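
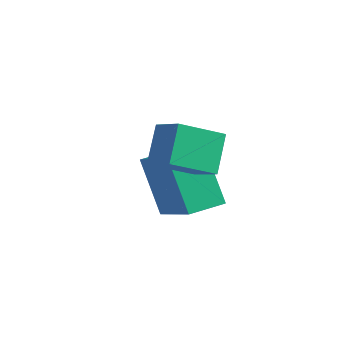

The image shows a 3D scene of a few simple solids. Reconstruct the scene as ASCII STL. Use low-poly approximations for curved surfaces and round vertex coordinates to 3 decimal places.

solid 
facet normal -0.811 0.271 -0.519
outer loop
vertex 1.418 1.41 -3.581
vertex 1.758 2.518 -3.533
vertex 2.421 1.176 -5.272
endloop
endfacet
facet normal -0.292 -0.955 -0.041
outer loop
vertex 3.962 0.662 -4.287
vertex 1.418 1.41 -3.581
vertex 2.421 1.176 -5.272
endloop
endfacet
facet normal -0.811 0.271 -0.518
outer loop
vertex 2.421 1.176 -5.272
vertex 1.758 2.518 -3.533
vertex 2.76 2.284 -5.224
endloop
endfacet
facet normal 0.507 -0.118 -0.854
outer loop
vertex 2.76 2.284 -5.224
vertex 3.962 0.662 -4.287
vertex 2.421 1.176 -5.272
endloop
endfacet
facet normal -0.506 0.118 0.854
outer loop
vertex 1.418 1.41 -3.581
vertex 3.299 2.004 -2.548
vertex 1.758 2.518 -3.533
endloop
endfacet
facet normal -0.292 -0.955 -0.041
outer loop
vertex 2.96 0.896 -2.596
vertex 1.418 1.41 -3.581
vertex 3.962 0.662 -4.287
endloop
endfacet
facet normal -0.506 0.118 0.854
outer loop
vertex 2.96 0.896 -2.596
vertex 3.299 2.004 -2.548
vertex 1.418 1.41 -3.581
endloop
endfacet
facet normal 0.292 0.955 0.041
outer loop
vertex 1.758 2.518 -3.533
vertex 3.299 2.004 -2.548
vertex 2.76 2.284 -5.224
endloop
endfacet
facet normal 0.506 -0.118 -0.854
outer loop
vertex 4.302 1.77 -4.239
vertex 3.962 0.662 -4.287
vertex 2.76 2.284 -5.224
endloop
endfacet
facet normal 0.292 0.955 0.041
outer loop
vertex 2.76 2.284 -5.224
vertex 3.299 2.004 -2.548
vertex 4.302 1.77 -4.239
endloop
endfacet
facet normal 0.811 -0.271 0.518
outer loop
vertex 4.302 1.77 -4.239
vertex 2.96 0.896 -2.596
vertex 3.962 0.662 -4.287
endloop
endfacet
facet normal 0.811 -0.271 0.519
outer loop
vertex 3.299 2.004 -2.548
vertex 2.96 0.896 -2.596
vertex 4.302 1.77 -4.239
endloop
endfacet
facet normal -0.873 0.149 -0.465
outer loop
vertex 3.186 -0.142 -2.262
vertex 2.778 0.646 -1.244
vertex 3.773 1.08 -2.972
endloop
endfacet
facet normal 0.302 -0.583 -0.754
outer loop
vertex 4.742 0.914 -2.456
vertex 3.186 -0.142 -2.262
vertex 3.773 1.08 -2.972
endloop
endfacet
facet normal -0.873 0.149 -0.465
outer loop
vertex 3.773 1.08 -2.972
vertex 2.778 0.646 -1.244
vertex 3.365 1.867 -1.954
endloop
endfacet
facet normal 0.384 0.799 -0.464
outer loop
vertex 3.365 1.867 -1.954
vertex 4.742 0.914 -2.456
vertex 3.773 1.08 -2.972
endloop
endfacet
facet normal -0.384 -0.798 0.464
outer loop
vertex 3.186 -0.142 -2.262
vertex 3.747 0.48 -0.728
vertex 2.778 0.646 -1.244
endloop
endfacet
facet normal 0.302 -0.584 -0.754
outer loop
vertex 4.155 -0.307 -1.746
vertex 3.186 -0.142 -2.262
vertex 4.742 0.914 -2.456
endloop
endfacet
facet normal -0.383 -0.799 0.464
outer loop
vertex 4.155 -0.307 -1.746
vertex 3.747 0.48 -0.728
vertex 3.186 -0.142 -2.262
endloop
endfacet
facet normal -0.302 0.583 0.754
outer loop
vertex 2.778 0.646 -1.244
vertex 3.747 0.48 -0.728
vertex 3.365 1.867 -1.954
endloop
endfacet
facet normal 0.383 0.798 -0.464
outer loop
vertex 4.334 1.702 -1.438
vertex 4.742 0.914 -2.456
vertex 3.365 1.867 -1.954
endloop
endfacet
facet normal -0.302 0.583 0.754
outer loop
vertex 3.365 1.867 -1.954
vertex 3.747 0.48 -0.728
vertex 4.334 1.702 -1.438
endloop
endfacet
facet normal 0.873 -0.149 0.465
outer loop
vertex 4.334 1.702 -1.438
vertex 4.155 -0.307 -1.746
vertex 4.742 0.914 -2.456
endloop
endfacet
facet normal 0.873 -0.149 0.465
outer loop
vertex 3.747 0.48 -0.728
vertex 4.155 -0.307 -1.746
vertex 4.334 1.702 -1.438
endloop
endfacet

endsolid


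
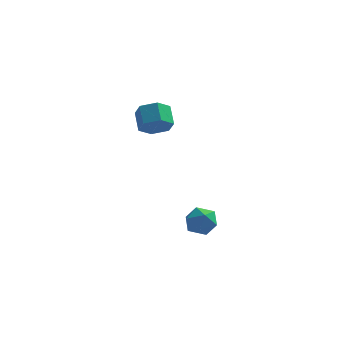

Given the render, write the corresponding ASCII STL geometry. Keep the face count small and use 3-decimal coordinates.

solid 
facet normal 0.094 0.693 0.715
outer loop
vertex 3.882 3.08 -2.435
vertex 3.669 2.409 -1.757
vertex 4.598 2.557 -2.023
endloop
endfacet
facet normal 0.520 0.839 0.162
outer loop
vertex 3.882 3.08 -2.435
vertex 4.598 2.557 -2.023
vertex 4.613 2.733 -2.985
endloop
endfacet
facet normal 0.111 0.900 -0.421
outer loop
vertex 3.882 3.08 -2.435
vertex 4.613 2.733 -2.985
vertex 3.692 2.693 -3.313
endloop
endfacet
facet normal -0.567 0.792 -0.227
outer loop
vertex 3.882 3.08 -2.435
vertex 3.692 2.693 -3.313
vertex 3.109 2.493 -2.554
endloop
endfacet
facet normal -0.577 0.664 0.476
outer loop
vertex 3.882 3.08 -2.435
vertex 3.109 2.493 -2.554
vertex 3.669 2.409 -1.757
endloop
endfacet
facet normal 0.957 0.283 0.067
outer loop
vertex 4.613 2.733 -2.985
vertex 4.598 2.557 -2.023
vertex 4.851 1.847 -2.646
endloop
endfacet
facet normal 0.268 0.047 0.962
outer loop
vertex 4.598 2.557 -2.023
vertex 3.669 2.409 -1.757
vertex 4.268 1.647 -1.887
endloop
endfacet
facet normal -0.818 0.000 0.575
outer loop
vertex 3.669 2.409 -1.757
vertex 3.109 2.493 -2.554
vertex 3.347 1.607 -2.215
endloop
endfacet
facet normal -0.801 0.207 -0.561
outer loop
vertex 3.109 2.493 -2.554
vertex 3.692 2.693 -3.313
vertex 3.362 1.783 -3.177
endloop
endfacet
facet normal 0.295 0.382 -0.876
outer loop
vertex 3.692 2.693 -3.313
vertex 4.613 2.733 -2.985
vertex 4.291 1.931 -3.443
endloop
endfacet
facet normal 0.567 -0.792 0.227
outer loop
vertex 4.078 1.26 -2.765
vertex 4.851 1.847 -2.646
vertex 4.268 1.647 -1.887
endloop
endfacet
facet normal -0.111 -0.900 0.421
outer loop
vertex 4.078 1.26 -2.765
vertex 4.268 1.647 -1.887
vertex 3.347 1.607 -2.215
endloop
endfacet
facet normal -0.520 -0.839 -0.162
outer loop
vertex 4.078 1.26 -2.765
vertex 3.347 1.607 -2.215
vertex 3.362 1.783 -3.177
endloop
endfacet
facet normal -0.094 -0.693 -0.715
outer loop
vertex 4.078 1.26 -2.765
vertex 3.362 1.783 -3.177
vertex 4.291 1.931 -3.443
endloop
endfacet
facet normal 0.577 -0.664 -0.476
outer loop
vertex 4.078 1.26 -2.765
vertex 4.291 1.931 -3.443
vertex 4.851 1.847 -2.646
endloop
endfacet
facet normal 0.801 -0.207 0.561
outer loop
vertex 4.268 1.647 -1.887
vertex 4.851 1.847 -2.646
vertex 4.598 2.557 -2.023
endloop
endfacet
facet normal -0.295 -0.382 0.876
outer loop
vertex 3.347 1.607 -2.215
vertex 4.268 1.647 -1.887
vertex 3.669 2.409 -1.757
endloop
endfacet
facet normal -0.957 -0.283 -0.067
outer loop
vertex 3.362 1.783 -3.177
vertex 3.347 1.607 -2.215
vertex 3.109 2.493 -2.554
endloop
endfacet
facet normal -0.268 -0.047 -0.962
outer loop
vertex 4.291 1.931 -3.443
vertex 3.362 1.783 -3.177
vertex 3.692 2.693 -3.313
endloop
endfacet
facet normal 0.818 -0.000 -0.575
outer loop
vertex 4.851 1.847 -2.646
vertex 4.291 1.931 -3.443
vertex 4.613 2.733 -2.985
endloop
endfacet
facet normal 0.303 -0.714 -0.631
outer loop
vertex 2.372 3.05 3.831
vertex 1.48 2.899 3.574
vertex 2.003 3.529 3.112
endloop
endfacet
facet normal 0.868 0.480 -0.125
outer loop
vertex 2.372 3.05 3.831
vertex 2.003 3.529 3.112
vertex 1.971 3.992 4.664
endloop
endfacet
facet normal 0.868 0.480 -0.125
outer loop
vertex 1.971 3.992 4.664
vertex 2.003 3.529 3.112
vertex 1.602 4.472 3.945
endloop
endfacet
facet normal -0.304 0.713 0.632
outer loop
vertex 1.971 3.992 4.664
vertex 1.602 4.472 3.945
vertex 1.08 3.841 4.406
endloop
endfacet
facet normal 0.304 -0.714 -0.630
outer loop
vertex 2.003 3.529 3.112
vertex 1.48 2.899 3.574
vertex 1.112 3.378 2.854
endloop
endfacet
facet normal 0.095 0.681 -0.726
outer loop
vertex 2.003 3.529 3.112
vertex 1.112 3.378 2.854
vertex 1.602 4.472 3.945
endloop
endfacet
facet normal 0.094 0.682 -0.726
outer loop
vertex 1.602 4.472 3.945
vertex 1.112 3.378 2.854
vertex 0.711 4.32 3.687
endloop
endfacet
facet normal -0.304 0.713 0.631
outer loop
vertex 1.602 4.472 3.945
vertex 0.711 4.32 3.687
vertex 1.08 3.841 4.406
endloop
endfacet
facet normal 0.304 -0.714 -0.630
outer loop
vertex 1.112 3.378 2.854
vertex 1.48 2.899 3.574
vertex 0.589 2.748 3.316
endloop
endfacet
facet normal -0.774 0.202 -0.601
outer loop
vertex 1.112 3.378 2.854
vertex 0.589 2.748 3.316
vertex 0.711 4.32 3.687
endloop
endfacet
facet normal -0.774 0.202 -0.601
outer loop
vertex 0.711 4.32 3.687
vertex 0.589 2.748 3.316
vertex 0.188 3.69 4.149
endloop
endfacet
facet normal -0.303 0.714 0.631
outer loop
vertex 0.711 4.32 3.687
vertex 0.188 3.69 4.149
vertex 1.08 3.841 4.406
endloop
endfacet
facet normal 0.304 -0.713 -0.632
outer loop
vertex 0.589 2.748 3.316
vertex 1.48 2.899 3.574
vertex 0.958 2.268 4.035
endloop
endfacet
facet normal -0.868 -0.480 0.125
outer loop
vertex 0.589 2.748 3.316
vertex 0.958 2.268 4.035
vertex 0.188 3.69 4.149
endloop
endfacet
facet normal -0.868 -0.480 0.126
outer loop
vertex 0.188 3.69 4.149
vertex 0.958 2.268 4.035
vertex 0.557 3.211 4.868
endloop
endfacet
facet normal -0.303 0.714 0.631
outer loop
vertex 0.188 3.69 4.149
vertex 0.557 3.211 4.868
vertex 1.08 3.841 4.406
endloop
endfacet
facet normal 0.304 -0.713 -0.631
outer loop
vertex 0.958 2.268 4.035
vertex 1.48 2.899 3.574
vertex 1.849 2.42 4.293
endloop
endfacet
facet normal -0.094 -0.681 0.726
outer loop
vertex 0.958 2.268 4.035
vertex 1.849 2.42 4.293
vertex 0.557 3.211 4.868
endloop
endfacet
facet normal -0.095 -0.682 0.725
outer loop
vertex 0.557 3.211 4.868
vertex 1.849 2.42 4.293
vertex 1.448 3.362 5.126
endloop
endfacet
facet normal -0.304 0.714 0.630
outer loop
vertex 0.557 3.211 4.868
vertex 1.448 3.362 5.126
vertex 1.08 3.841 4.406
endloop
endfacet
facet normal 0.303 -0.714 -0.631
outer loop
vertex 1.849 2.42 4.293
vertex 1.48 2.899 3.574
vertex 2.372 3.05 3.831
endloop
endfacet
facet normal 0.774 -0.202 0.601
outer loop
vertex 1.849 2.42 4.293
vertex 2.372 3.05 3.831
vertex 1.448 3.362 5.126
endloop
endfacet
facet normal 0.774 -0.202 0.601
outer loop
vertex 1.448 3.362 5.126
vertex 2.372 3.05 3.831
vertex 1.971 3.992 4.664
endloop
endfacet
facet normal -0.304 0.714 0.630
outer loop
vertex 1.448 3.362 5.126
vertex 1.971 3.992 4.664
vertex 1.08 3.841 4.406
endloop
endfacet

endsolid


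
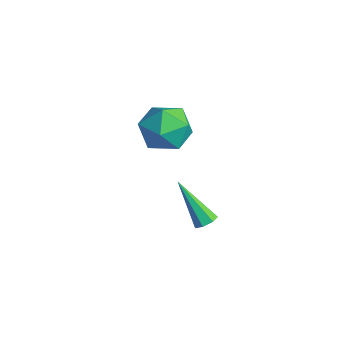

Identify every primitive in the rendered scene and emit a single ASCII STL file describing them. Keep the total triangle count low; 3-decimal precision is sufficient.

solid 
facet normal 0.216 0.482 0.849
outer loop
vertex -1.086 -2.253 2.137
vertex -0.812 -3.268 2.644
vertex 0.009 -2.654 2.086
endloop
endfacet
facet normal 0.341 0.897 0.282
outer loop
vertex -1.086 -2.253 2.137
vertex 0.009 -2.654 2.086
vertex -0.48 -2.171 1.143
endloop
endfacet
facet normal -0.268 0.960 -0.084
outer loop
vertex -1.086 -2.253 2.137
vertex -0.48 -2.171 1.143
vertex -1.603 -2.487 1.117
endloop
endfacet
facet normal -0.770 0.584 0.256
outer loop
vertex -1.086 -2.253 2.137
vertex -1.603 -2.487 1.117
vertex -1.809 -3.165 2.044
endloop
endfacet
facet normal -0.472 0.289 0.833
outer loop
vertex -1.086 -2.253 2.137
vertex -1.809 -3.165 2.044
vertex -0.812 -3.268 2.644
endloop
endfacet
facet normal 0.815 0.564 -0.134
outer loop
vertex -0.48 -2.171 1.143
vertex 0.009 -2.654 2.086
vertex 0.169 -3.135 1.036
endloop
endfacet
facet normal 0.613 -0.107 0.783
outer loop
vertex 0.009 -2.654 2.086
vertex -0.812 -3.268 2.644
vertex -0.037 -3.813 1.963
endloop
endfacet
facet normal -0.499 -0.420 0.758
outer loop
vertex -0.812 -3.268 2.644
vertex -1.809 -3.165 2.044
vertex -1.16 -4.129 1.937
endloop
endfacet
facet normal -0.983 0.058 -0.176
outer loop
vertex -1.809 -3.165 2.044
vertex -1.603 -2.487 1.117
vertex -1.649 -3.646 0.994
endloop
endfacet
facet normal -0.170 0.666 -0.727
outer loop
vertex -1.603 -2.487 1.117
vertex -0.48 -2.171 1.143
vertex -0.828 -3.032 0.436
endloop
endfacet
facet normal 0.770 -0.584 -0.256
outer loop
vertex -0.554 -4.047 0.943
vertex 0.169 -3.135 1.036
vertex -0.037 -3.813 1.963
endloop
endfacet
facet normal 0.268 -0.960 0.084
outer loop
vertex -0.554 -4.047 0.943
vertex -0.037 -3.813 1.963
vertex -1.16 -4.129 1.937
endloop
endfacet
facet normal -0.341 -0.897 -0.282
outer loop
vertex -0.554 -4.047 0.943
vertex -1.16 -4.129 1.937
vertex -1.649 -3.646 0.994
endloop
endfacet
facet normal -0.216 -0.482 -0.849
outer loop
vertex -0.554 -4.047 0.943
vertex -1.649 -3.646 0.994
vertex -0.828 -3.032 0.436
endloop
endfacet
facet normal 0.472 -0.289 -0.833
outer loop
vertex -0.554 -4.047 0.943
vertex -0.828 -3.032 0.436
vertex 0.169 -3.135 1.036
endloop
endfacet
facet normal 0.983 -0.058 0.176
outer loop
vertex -0.037 -3.813 1.963
vertex 0.169 -3.135 1.036
vertex 0.009 -2.654 2.086
endloop
endfacet
facet normal 0.170 -0.666 0.727
outer loop
vertex -1.16 -4.129 1.937
vertex -0.037 -3.813 1.963
vertex -0.812 -3.268 2.644
endloop
endfacet
facet normal -0.815 -0.564 0.134
outer loop
vertex -1.649 -3.646 0.994
vertex -1.16 -4.129 1.937
vertex -1.809 -3.165 2.044
endloop
endfacet
facet normal -0.613 0.107 -0.783
outer loop
vertex -0.828 -3.032 0.436
vertex -1.649 -3.646 0.994
vertex -1.603 -2.487 1.117
endloop
endfacet
facet normal 0.499 0.420 -0.758
outer loop
vertex 0.169 -3.135 1.036
vertex -0.828 -3.032 0.436
vertex -0.48 -2.171 1.143
endloop
endfacet
facet normal 0.570 0.238 -0.787
outer loop
vertex 1.02 -2.586 -3.205
vertex 0.674 -2.24 -3.351
vertex 1.075 -2.178 -3.042
endloop
endfacet
facet normal 0.678 -0.350 0.647
outer loop
vertex 1.02 -2.586 -3.205
vertex 1.075 -2.178 -3.042
vertex -0.574 -2.76 -1.629
endloop
endfacet
facet normal 0.570 0.236 -0.787
outer loop
vertex 1.075 -2.178 -3.042
vertex 0.674 -2.24 -3.351
vertex 0.829 -1.817 -3.112
endloop
endfacet
facet normal 0.474 0.468 0.746
outer loop
vertex 1.075 -2.178 -3.042
vertex 0.829 -1.817 -3.112
vertex -0.574 -2.76 -1.629
endloop
endfacet
facet normal 0.570 0.236 -0.787
outer loop
vertex 0.829 -1.817 -3.112
vertex 0.674 -2.24 -3.351
vertex 0.466 -1.774 -3.362
endloop
endfacet
facet normal -0.174 0.897 0.406
outer loop
vertex 0.829 -1.817 -3.112
vertex 0.466 -1.774 -3.362
vertex -0.574 -2.76 -1.629
endloop
endfacet
facet normal 0.571 0.236 -0.786
outer loop
vertex 0.466 -1.774 -3.362
vertex 0.674 -2.24 -3.351
vertex 0.26 -2.082 -3.604
endloop
endfacet
facet normal -0.780 0.615 -0.118
outer loop
vertex 0.466 -1.774 -3.362
vertex 0.26 -2.082 -3.604
vertex -0.574 -2.76 -1.629
endloop
endfacet
facet normal 0.571 0.237 -0.786
outer loop
vertex 0.26 -2.082 -3.604
vertex 0.674 -2.24 -3.351
vertex 0.366 -2.509 -3.656
endloop
endfacet
facet normal -0.886 -0.167 -0.432
outer loop
vertex 0.26 -2.082 -3.604
vertex 0.366 -2.509 -3.656
vertex -0.574 -2.76 -1.629
endloop
endfacet
facet normal 0.570 0.239 -0.786
outer loop
vertex 0.366 -2.509 -3.656
vertex 0.674 -2.24 -3.351
vertex 0.704 -2.733 -3.479
endloop
endfacet
facet normal -0.414 -0.860 -0.298
outer loop
vertex 0.366 -2.509 -3.656
vertex 0.704 -2.733 -3.479
vertex -0.574 -2.76 -1.629
endloop
endfacet
facet normal 0.570 0.239 -0.786
outer loop
vertex 0.704 -2.733 -3.479
vertex 0.674 -2.24 -3.351
vertex 1.02 -2.586 -3.205
endloop
endfacet
facet normal 0.282 -0.942 0.181
outer loop
vertex 0.704 -2.733 -3.479
vertex 1.02 -2.586 -3.205
vertex -0.574 -2.76 -1.629
endloop
endfacet

endsolid


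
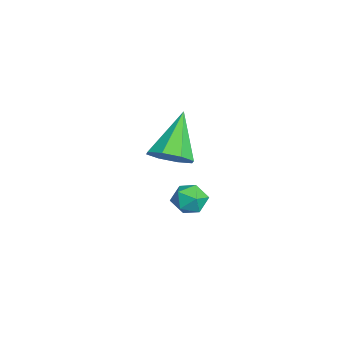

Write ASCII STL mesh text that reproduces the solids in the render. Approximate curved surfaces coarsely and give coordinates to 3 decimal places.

solid 
facet normal 0.610 -0.284 -0.740
outer loop
vertex 0.543 -4.485 -3.688
vertex -0.055 -4.159 -4.306
vertex 0.663 -3.81 -3.848
endloop
endfacet
facet normal 0.499 0.115 0.859
outer loop
vertex 0.543 -4.485 -3.688
vertex 0.663 -3.81 -3.848
vertex -1.385 -3.541 -2.694
endloop
endfacet
facet normal 0.610 -0.283 -0.740
outer loop
vertex 0.663 -3.81 -3.848
vertex -0.055 -4.159 -4.306
vertex 0.362 -3.339 -4.276
endloop
endfacet
facet normal 0.400 0.743 0.537
outer loop
vertex 0.663 -3.81 -3.848
vertex 0.362 -3.339 -4.276
vertex -1.385 -3.541 -2.694
endloop
endfacet
facet normal 0.610 -0.283 -0.740
outer loop
vertex 0.362 -3.339 -4.276
vertex -0.055 -4.159 -4.306
vertex -0.183 -3.348 -4.722
endloop
endfacet
facet normal -0.063 0.996 0.057
outer loop
vertex 0.362 -3.339 -4.276
vertex -0.183 -3.348 -4.722
vertex -1.385 -3.541 -2.694
endloop
endfacet
facet normal 0.611 -0.283 -0.740
outer loop
vertex -0.183 -3.348 -4.722
vertex -0.055 -4.159 -4.306
vertex -0.653 -3.832 -4.925
endloop
endfacet
facet normal -0.619 0.726 -0.298
outer loop
vertex -0.183 -3.348 -4.722
vertex -0.653 -3.832 -4.925
vertex -1.385 -3.541 -2.694
endloop
endfacet
facet normal 0.611 -0.283 -0.740
outer loop
vertex -0.653 -3.832 -4.925
vertex -0.055 -4.159 -4.306
vertex -0.772 -4.507 -4.765
endloop
endfacet
facet normal -0.943 0.090 -0.321
outer loop
vertex -0.653 -3.832 -4.925
vertex -0.772 -4.507 -4.765
vertex -1.385 -3.541 -2.694
endloop
endfacet
facet normal 0.611 -0.284 -0.739
outer loop
vertex -0.772 -4.507 -4.765
vertex -0.055 -4.159 -4.306
vertex -0.472 -4.978 -4.336
endloop
endfacet
facet normal -0.844 -0.537 0.001
outer loop
vertex -0.772 -4.507 -4.765
vertex -0.472 -4.978 -4.336
vertex -1.385 -3.541 -2.694
endloop
endfacet
facet normal 0.610 -0.284 -0.740
outer loop
vertex -0.472 -4.978 -4.336
vertex -0.055 -4.159 -4.306
vertex 0.073 -4.969 -3.89
endloop
endfacet
facet normal -0.380 -0.790 0.480
outer loop
vertex -0.472 -4.978 -4.336
vertex 0.073 -4.969 -3.89
vertex -1.385 -3.541 -2.694
endloop
endfacet
facet normal 0.610 -0.284 -0.740
outer loop
vertex 0.073 -4.969 -3.89
vertex -0.055 -4.159 -4.306
vertex 0.543 -4.485 -3.688
endloop
endfacet
facet normal 0.176 -0.520 0.836
outer loop
vertex 0.073 -4.969 -3.89
vertex 0.543 -4.485 -3.688
vertex -1.385 -3.541 -2.694
endloop
endfacet
facet normal -0.346 0.780 0.521
outer loop
vertex 3.369 -3.464 -3.832
vertex 3.826 -3.607 -3.315
vertex 4.011 -3.174 -3.84
endloop
endfacet
facet normal -0.407 0.896 -0.180
outer loop
vertex 3.369 -3.464 -3.832
vertex 4.011 -3.174 -3.84
vertex 3.729 -3.422 -4.436
endloop
endfacet
facet normal -0.808 0.372 -0.456
outer loop
vertex 3.369 -3.464 -3.832
vertex 3.729 -3.422 -4.436
vertex 3.371 -4.008 -4.28
endloop
endfacet
facet normal -0.995 -0.066 0.075
outer loop
vertex 3.369 -3.464 -3.832
vertex 3.371 -4.008 -4.28
vertex 3.431 -4.122 -3.587
endloop
endfacet
facet normal -0.710 0.186 0.679
outer loop
vertex 3.369 -3.464 -3.832
vertex 3.431 -4.122 -3.587
vertex 3.826 -3.607 -3.315
endloop
endfacet
facet normal 0.243 0.849 -0.469
outer loop
vertex 3.729 -3.422 -4.436
vertex 4.011 -3.174 -3.84
vertex 4.409 -3.538 -4.293
endloop
endfacet
facet normal 0.342 0.662 0.667
outer loop
vertex 4.011 -3.174 -3.84
vertex 3.826 -3.607 -3.315
vertex 4.469 -3.652 -3.6
endloop
endfacet
facet normal -0.245 -0.299 0.922
outer loop
vertex 3.826 -3.607 -3.315
vertex 3.431 -4.122 -3.587
vertex 4.111 -4.238 -3.444
endloop
endfacet
facet normal -0.707 -0.705 -0.055
outer loop
vertex 3.431 -4.122 -3.587
vertex 3.371 -4.008 -4.28
vertex 3.829 -4.486 -4.04
endloop
endfacet
facet normal -0.405 0.004 -0.914
outer loop
vertex 3.371 -4.008 -4.28
vertex 3.729 -3.422 -4.436
vertex 4.014 -4.053 -4.565
endloop
endfacet
facet normal 0.995 0.066 -0.075
outer loop
vertex 4.471 -4.196 -4.048
vertex 4.409 -3.538 -4.293
vertex 4.469 -3.652 -3.6
endloop
endfacet
facet normal 0.808 -0.372 0.456
outer loop
vertex 4.471 -4.196 -4.048
vertex 4.469 -3.652 -3.6
vertex 4.111 -4.238 -3.444
endloop
endfacet
facet normal 0.407 -0.896 0.180
outer loop
vertex 4.471 -4.196 -4.048
vertex 4.111 -4.238 -3.444
vertex 3.829 -4.486 -4.04
endloop
endfacet
facet normal 0.346 -0.780 -0.521
outer loop
vertex 4.471 -4.196 -4.048
vertex 3.829 -4.486 -4.04
vertex 4.014 -4.053 -4.565
endloop
endfacet
facet normal 0.710 -0.186 -0.679
outer loop
vertex 4.471 -4.196 -4.048
vertex 4.014 -4.053 -4.565
vertex 4.409 -3.538 -4.293
endloop
endfacet
facet normal 0.707 0.705 0.055
outer loop
vertex 4.469 -3.652 -3.6
vertex 4.409 -3.538 -4.293
vertex 4.011 -3.174 -3.84
endloop
endfacet
facet normal 0.405 -0.004 0.914
outer loop
vertex 4.111 -4.238 -3.444
vertex 4.469 -3.652 -3.6
vertex 3.826 -3.607 -3.315
endloop
endfacet
facet normal -0.243 -0.849 0.469
outer loop
vertex 3.829 -4.486 -4.04
vertex 4.111 -4.238 -3.444
vertex 3.431 -4.122 -3.587
endloop
endfacet
facet normal -0.342 -0.662 -0.667
outer loop
vertex 4.014 -4.053 -4.565
vertex 3.829 -4.486 -4.04
vertex 3.371 -4.008 -4.28
endloop
endfacet
facet normal 0.245 0.299 -0.922
outer loop
vertex 4.409 -3.538 -4.293
vertex 4.014 -4.053 -4.565
vertex 3.729 -3.422 -4.436
endloop
endfacet

endsolid


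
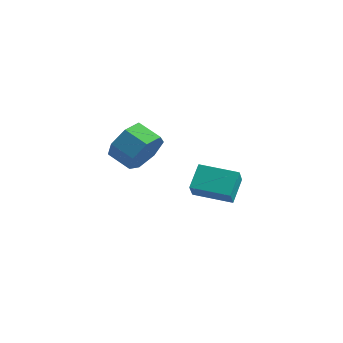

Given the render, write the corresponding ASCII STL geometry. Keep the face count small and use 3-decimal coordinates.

solid 
facet normal -0.976 -0.203 0.076
outer loop
vertex 0.679 -0.711 2.775
vertex 0.533 0.258 3.485
vertex 0.506 -0.171 2.001
endloop
endfacet
facet normal 0.121 -0.801 -0.586
outer loop
vertex 2.107 0.162 1.875
vertex 0.679 -0.711 2.775
vertex 0.506 -0.171 2.001
endloop
endfacet
facet normal -0.976 -0.203 0.076
outer loop
vertex 0.506 -0.171 2.001
vertex 0.533 0.258 3.485
vertex 0.36 0.799 2.711
endloop
endfacet
facet normal -0.181 0.563 -0.806
outer loop
vertex 0.36 0.799 2.711
vertex 2.107 0.162 1.875
vertex 0.506 -0.171 2.001
endloop
endfacet
facet normal 0.181 -0.563 0.806
outer loop
vertex 0.679 -0.711 2.775
vertex 2.134 0.591 3.359
vertex 0.533 0.258 3.485
endloop
endfacet
facet normal 0.120 -0.801 -0.587
outer loop
vertex 2.28 -0.379 2.649
vertex 0.679 -0.711 2.775
vertex 2.107 0.162 1.875
endloop
endfacet
facet normal 0.180 -0.563 0.806
outer loop
vertex 2.28 -0.379 2.649
vertex 2.134 0.591 3.359
vertex 0.679 -0.711 2.775
endloop
endfacet
facet normal -0.120 0.801 0.587
outer loop
vertex 0.533 0.258 3.485
vertex 2.134 0.591 3.359
vertex 0.36 0.799 2.711
endloop
endfacet
facet normal -0.180 0.564 -0.806
outer loop
vertex 1.961 1.131 2.585
vertex 2.107 0.162 1.875
vertex 0.36 0.799 2.711
endloop
endfacet
facet normal -0.120 0.801 0.586
outer loop
vertex 0.36 0.799 2.711
vertex 2.134 0.591 3.359
vertex 1.961 1.131 2.585
endloop
endfacet
facet normal 0.976 0.203 -0.076
outer loop
vertex 1.961 1.131 2.585
vertex 2.28 -0.379 2.649
vertex 2.107 0.162 1.875
endloop
endfacet
facet normal 0.976 0.203 -0.077
outer loop
vertex 2.134 0.591 3.359
vertex 2.28 -0.379 2.649
vertex 1.961 1.131 2.585
endloop
endfacet
facet normal 0.923 -0.120 -0.367
outer loop
vertex -2.453 2.451 2.915
vertex -2.851 2.029 2.051
vertex -2.643 3.029 2.248
endloop
endfacet
facet normal 0.323 0.759 0.565
outer loop
vertex -2.453 2.451 2.915
vertex -2.643 3.029 2.248
vertex -3.55 2.593 3.352
endloop
endfacet
facet normal 0.323 0.759 0.565
outer loop
vertex -3.55 2.593 3.352
vertex -2.643 3.029 2.248
vertex -3.741 3.171 2.685
endloop
endfacet
facet normal -0.922 0.120 0.368
outer loop
vertex -3.55 2.593 3.352
vertex -3.741 3.171 2.685
vertex -3.949 2.171 2.489
endloop
endfacet
facet normal 0.922 -0.119 -0.367
outer loop
vertex -2.643 3.029 2.248
vertex -2.851 2.029 2.051
vertex -2.99 2.854 1.434
endloop
endfacet
facet normal 0.036 0.974 -0.225
outer loop
vertex -2.643 3.029 2.248
vertex -2.99 2.854 1.434
vertex -3.741 3.171 2.685
endloop
endfacet
facet normal 0.036 0.974 -0.225
outer loop
vertex -3.741 3.171 2.685
vertex -2.99 2.854 1.434
vertex -4.088 2.996 1.871
endloop
endfacet
facet normal -0.922 0.120 0.367
outer loop
vertex -3.741 3.171 2.685
vertex -4.088 2.996 1.871
vertex -3.949 2.171 2.489
endloop
endfacet
facet normal 0.922 -0.120 -0.368
outer loop
vertex -2.99 2.854 1.434
vertex -2.851 2.029 2.051
vertex -3.233 2.058 1.084
endloop
endfacet
facet normal -0.277 0.456 -0.845
outer loop
vertex -2.99 2.854 1.434
vertex -3.233 2.058 1.084
vertex -4.088 2.996 1.871
endloop
endfacet
facet normal -0.278 0.456 -0.845
outer loop
vertex -4.088 2.996 1.871
vertex -3.233 2.058 1.084
vertex -4.33 2.2 1.521
endloop
endfacet
facet normal -0.923 0.119 0.367
outer loop
vertex -4.088 2.996 1.871
vertex -4.33 2.2 1.521
vertex -3.949 2.171 2.489
endloop
endfacet
facet normal 0.922 -0.120 -0.368
outer loop
vertex -3.233 2.058 1.084
vertex -2.851 2.029 2.051
vertex -3.188 1.24 1.463
endloop
endfacet
facet normal -0.383 -0.406 -0.830
outer loop
vertex -3.233 2.058 1.084
vertex -3.188 1.24 1.463
vertex -4.33 2.2 1.521
endloop
endfacet
facet normal -0.383 -0.406 -0.830
outer loop
vertex -4.33 2.2 1.521
vertex -3.188 1.24 1.463
vertex -4.285 1.382 1.9
endloop
endfacet
facet normal -0.923 0.119 0.367
outer loop
vertex -4.33 2.2 1.521
vertex -4.285 1.382 1.9
vertex -3.949 2.171 2.489
endloop
endfacet
facet normal 0.922 -0.120 -0.368
outer loop
vertex -3.188 1.24 1.463
vertex -2.851 2.029 2.051
vertex -2.889 1.016 2.285
endloop
endfacet
facet normal -0.200 -0.961 -0.189
outer loop
vertex -3.188 1.24 1.463
vertex -2.889 1.016 2.285
vertex -4.285 1.382 1.9
endloop
endfacet
facet normal -0.200 -0.961 -0.190
outer loop
vertex -4.285 1.382 1.9
vertex -2.889 1.016 2.285
vertex -3.987 1.158 2.722
endloop
endfacet
facet normal -0.923 0.119 0.367
outer loop
vertex -4.285 1.382 1.9
vertex -3.987 1.158 2.722
vertex -3.949 2.171 2.489
endloop
endfacet
facet normal 0.922 -0.119 -0.367
outer loop
vertex -2.889 1.016 2.285
vertex -2.851 2.029 2.051
vertex -2.562 1.555 2.931
endloop
endfacet
facet normal 0.134 -0.793 0.594
outer loop
vertex -2.889 1.016 2.285
vertex -2.562 1.555 2.931
vertex -3.987 1.158 2.722
endloop
endfacet
facet normal 0.134 -0.793 0.594
outer loop
vertex -3.987 1.158 2.722
vertex -2.562 1.555 2.931
vertex -3.66 1.697 3.368
endloop
endfacet
facet normal -0.922 0.119 0.367
outer loop
vertex -3.987 1.158 2.722
vertex -3.66 1.697 3.368
vertex -3.949 2.171 2.489
endloop
endfacet
facet normal 0.923 -0.119 -0.367
outer loop
vertex -2.562 1.555 2.931
vertex -2.851 2.029 2.051
vertex -2.453 2.451 2.915
endloop
endfacet
facet normal 0.367 -0.028 0.930
outer loop
vertex -2.562 1.555 2.931
vertex -2.453 2.451 2.915
vertex -3.66 1.697 3.368
endloop
endfacet
facet normal 0.367 -0.028 0.930
outer loop
vertex -3.66 1.697 3.368
vertex -2.453 2.451 2.915
vertex -3.55 2.593 3.352
endloop
endfacet
facet normal -0.922 0.120 0.368
outer loop
vertex -3.66 1.697 3.368
vertex -3.55 2.593 3.352
vertex -3.949 2.171 2.489
endloop
endfacet

endsolid


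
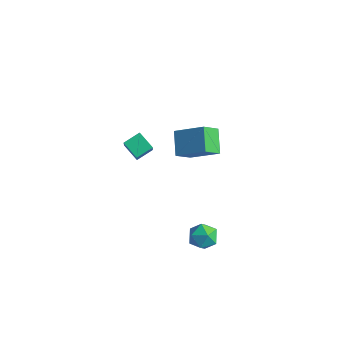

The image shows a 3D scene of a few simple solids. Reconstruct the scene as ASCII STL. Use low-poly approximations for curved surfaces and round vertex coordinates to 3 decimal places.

solid 
facet normal -0.428 0.443 -0.788
outer loop
vertex -4.459 1.131 -2.721
vertex -3.358 1.071 -3.352
vertex -4.757 0.092 -3.143
endloop
endfacet
facet normal -0.867 0.047 0.497
outer loop
vertex -4.022 -0.671 -1.788
vertex -4.459 1.131 -2.721
vertex -4.757 0.092 -3.143
endloop
endfacet
facet normal -0.428 0.443 -0.788
outer loop
vertex -4.757 0.092 -3.143
vertex -3.358 1.071 -3.352
vertex -3.657 0.033 -3.774
endloop
endfacet
facet normal -0.257 -0.895 -0.365
outer loop
vertex -3.657 0.033 -3.774
vertex -4.022 -0.671 -1.788
vertex -4.757 0.092 -3.143
endloop
endfacet
facet normal 0.258 0.895 0.364
outer loop
vertex -4.459 1.131 -2.721
vertex -2.623 0.308 -1.997
vertex -3.358 1.071 -3.352
endloop
endfacet
facet normal -0.866 0.047 0.497
outer loop
vertex -3.723 0.367 -1.366
vertex -4.459 1.131 -2.721
vertex -4.022 -0.671 -1.788
endloop
endfacet
facet normal 0.257 0.895 0.365
outer loop
vertex -3.723 0.367 -1.366
vertex -2.623 0.308 -1.997
vertex -4.459 1.131 -2.721
endloop
endfacet
facet normal 0.867 -0.048 -0.497
outer loop
vertex -3.358 1.071 -3.352
vertex -2.623 0.308 -1.997
vertex -3.657 0.033 -3.774
endloop
endfacet
facet normal -0.258 -0.895 -0.365
outer loop
vertex -2.921 -0.731 -2.419
vertex -4.022 -0.671 -1.788
vertex -3.657 0.033 -3.774
endloop
endfacet
facet normal 0.867 -0.047 -0.497
outer loop
vertex -3.657 0.033 -3.774
vertex -2.623 0.308 -1.997
vertex -2.921 -0.731 -2.419
endloop
endfacet
facet normal 0.427 -0.443 0.788
outer loop
vertex -2.921 -0.731 -2.419
vertex -3.723 0.367 -1.366
vertex -4.022 -0.671 -1.788
endloop
endfacet
facet normal 0.428 -0.443 0.788
outer loop
vertex -2.623 0.308 -1.997
vertex -3.723 0.367 -1.366
vertex -2.921 -0.731 -2.419
endloop
endfacet
facet normal 0.300 0.303 0.905
outer loop
vertex 4.293 -1.815 -3.099
vertex 3.601 -2.322 -2.7
vertex 4.449 -2.714 -2.85
endloop
endfacet
facet normal 0.850 0.272 0.451
outer loop
vertex 4.293 -1.815 -3.099
vertex 4.449 -2.714 -2.85
vertex 4.781 -2.387 -3.674
endloop
endfacet
facet normal 0.705 0.702 -0.100
outer loop
vertex 4.293 -1.815 -3.099
vertex 4.781 -2.387 -3.674
vertex 4.138 -1.793 -4.033
endloop
endfacet
facet normal 0.066 0.998 0.012
outer loop
vertex 4.293 -1.815 -3.099
vertex 4.138 -1.793 -4.033
vertex 3.409 -1.752 -3.431
endloop
endfacet
facet normal -0.185 0.751 0.634
outer loop
vertex 4.293 -1.815 -3.099
vertex 3.409 -1.752 -3.431
vertex 3.601 -2.322 -2.7
endloop
endfacet
facet normal 0.896 -0.395 0.204
outer loop
vertex 4.781 -2.387 -3.674
vertex 4.449 -2.714 -2.85
vertex 4.391 -3.248 -3.629
endloop
endfacet
facet normal 0.006 -0.346 0.938
outer loop
vertex 4.449 -2.714 -2.85
vertex 3.601 -2.322 -2.7
vertex 3.662 -3.207 -3.027
endloop
endfacet
facet normal -0.779 0.379 0.500
outer loop
vertex 3.601 -2.322 -2.7
vertex 3.409 -1.752 -3.431
vertex 3.019 -2.613 -3.386
endloop
endfacet
facet normal -0.374 0.778 -0.505
outer loop
vertex 3.409 -1.752 -3.431
vertex 4.138 -1.793 -4.033
vertex 3.351 -2.286 -4.21
endloop
endfacet
facet normal 0.661 0.300 -0.688
outer loop
vertex 4.138 -1.793 -4.033
vertex 4.781 -2.387 -3.674
vertex 4.199 -2.678 -4.36
endloop
endfacet
facet normal -0.066 -0.998 -0.012
outer loop
vertex 3.507 -3.185 -3.961
vertex 4.391 -3.248 -3.629
vertex 3.662 -3.207 -3.027
endloop
endfacet
facet normal -0.705 -0.702 0.100
outer loop
vertex 3.507 -3.185 -3.961
vertex 3.662 -3.207 -3.027
vertex 3.019 -2.613 -3.386
endloop
endfacet
facet normal -0.850 -0.272 -0.451
outer loop
vertex 3.507 -3.185 -3.961
vertex 3.019 -2.613 -3.386
vertex 3.351 -2.286 -4.21
endloop
endfacet
facet normal -0.300 -0.303 -0.905
outer loop
vertex 3.507 -3.185 -3.961
vertex 3.351 -2.286 -4.21
vertex 4.199 -2.678 -4.36
endloop
endfacet
facet normal 0.185 -0.751 -0.634
outer loop
vertex 3.507 -3.185 -3.961
vertex 4.199 -2.678 -4.36
vertex 4.391 -3.248 -3.629
endloop
endfacet
facet normal 0.374 -0.778 0.505
outer loop
vertex 3.662 -3.207 -3.027
vertex 4.391 -3.248 -3.629
vertex 4.449 -2.714 -2.85
endloop
endfacet
facet normal -0.661 -0.300 0.688
outer loop
vertex 3.019 -2.613 -3.386
vertex 3.662 -3.207 -3.027
vertex 3.601 -2.322 -2.7
endloop
endfacet
facet normal -0.896 0.395 -0.204
outer loop
vertex 3.351 -2.286 -4.21
vertex 3.019 -2.613 -3.386
vertex 3.409 -1.752 -3.431
endloop
endfacet
facet normal -0.006 0.346 -0.938
outer loop
vertex 4.199 -2.678 -4.36
vertex 3.351 -2.286 -4.21
vertex 4.138 -1.793 -4.033
endloop
endfacet
facet normal 0.779 -0.379 -0.500
outer loop
vertex 4.391 -3.248 -3.629
vertex 4.199 -2.678 -4.36
vertex 4.781 -2.387 -3.674
endloop
endfacet
facet normal -0.598 0.563 0.571
outer loop
vertex 0.61 1.118 1.692
vertex 0.759 2.191 0.79
vertex -1.051 0.445 0.617
endloop
endfacet
facet normal -0.106 -0.761 0.640
outer loop
vertex -0.059 -0.491 -0.33
vertex 0.61 1.118 1.692
vertex -1.051 0.445 0.617
endloop
endfacet
facet normal -0.598 0.563 0.570
outer loop
vertex -1.051 0.445 0.617
vertex 0.759 2.191 0.79
vertex -0.902 1.517 -0.286
endloop
endfacet
facet normal -0.795 -0.322 -0.514
outer loop
vertex -0.902 1.517 -0.286
vertex -0.059 -0.491 -0.33
vertex -1.051 0.445 0.617
endloop
endfacet
facet normal 0.795 0.322 0.514
outer loop
vertex 0.61 1.118 1.692
vertex 1.751 1.255 -0.157
vertex 0.759 2.191 0.79
endloop
endfacet
facet normal -0.106 -0.761 0.640
outer loop
vertex 1.602 0.183 0.746
vertex 0.61 1.118 1.692
vertex -0.059 -0.491 -0.33
endloop
endfacet
facet normal 0.795 0.323 0.514
outer loop
vertex 1.602 0.183 0.746
vertex 1.751 1.255 -0.157
vertex 0.61 1.118 1.692
endloop
endfacet
facet normal 0.106 0.761 -0.640
outer loop
vertex 0.759 2.191 0.79
vertex 1.751 1.255 -0.157
vertex -0.902 1.517 -0.286
endloop
endfacet
facet normal -0.795 -0.322 -0.515
outer loop
vertex 0.09 0.582 -1.232
vertex -0.059 -0.491 -0.33
vertex -0.902 1.517 -0.286
endloop
endfacet
facet normal 0.106 0.761 -0.640
outer loop
vertex -0.902 1.517 -0.286
vertex 1.751 1.255 -0.157
vertex 0.09 0.582 -1.232
endloop
endfacet
facet normal 0.598 -0.563 -0.571
outer loop
vertex 0.09 0.582 -1.232
vertex 1.602 0.183 0.746
vertex -0.059 -0.491 -0.33
endloop
endfacet
facet normal 0.598 -0.564 -0.570
outer loop
vertex 1.751 1.255 -0.157
vertex 1.602 0.183 0.746
vertex 0.09 0.582 -1.232
endloop
endfacet

endsolid


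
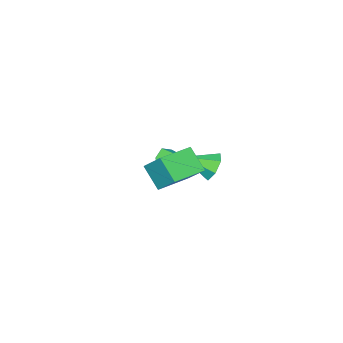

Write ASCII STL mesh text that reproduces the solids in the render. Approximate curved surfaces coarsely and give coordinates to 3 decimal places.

solid 
facet normal -0.966 0.246 -0.081
outer loop
vertex 0.969 -0.43 3.806
vertex 1.14 0.597 4.886
vertex 1.315 0.592 2.779
endloop
endfacet
facet normal -0.114 -0.685 -0.720
outer loop
vertex 3.16 0.123 2.934
vertex 0.969 -0.43 3.806
vertex 1.315 0.592 2.779
endloop
endfacet
facet normal -0.966 0.246 -0.081
outer loop
vertex 1.315 0.592 2.779
vertex 1.14 0.597 4.886
vertex 1.486 1.619 3.859
endloop
endfacet
facet normal 0.232 0.686 -0.689
outer loop
vertex 1.486 1.619 3.859
vertex 3.16 0.123 2.934
vertex 1.315 0.592 2.779
endloop
endfacet
facet normal -0.232 -0.686 0.689
outer loop
vertex 0.969 -0.43 3.806
vertex 2.985 0.128 5.041
vertex 1.14 0.597 4.886
endloop
endfacet
facet normal -0.114 -0.685 -0.720
outer loop
vertex 2.814 -0.899 3.961
vertex 0.969 -0.43 3.806
vertex 3.16 0.123 2.934
endloop
endfacet
facet normal -0.232 -0.686 0.689
outer loop
vertex 2.814 -0.899 3.961
vertex 2.985 0.128 5.041
vertex 0.969 -0.43 3.806
endloop
endfacet
facet normal 0.114 0.685 0.720
outer loop
vertex 1.14 0.597 4.886
vertex 2.985 0.128 5.041
vertex 1.486 1.619 3.859
endloop
endfacet
facet normal 0.232 0.686 -0.689
outer loop
vertex 3.331 1.15 4.014
vertex 3.16 0.123 2.934
vertex 1.486 1.619 3.859
endloop
endfacet
facet normal 0.114 0.685 0.720
outer loop
vertex 1.486 1.619 3.859
vertex 2.985 0.128 5.041
vertex 3.331 1.15 4.014
endloop
endfacet
facet normal 0.966 -0.246 0.081
outer loop
vertex 3.331 1.15 4.014
vertex 2.814 -0.899 3.961
vertex 3.16 0.123 2.934
endloop
endfacet
facet normal 0.966 -0.246 0.081
outer loop
vertex 2.985 0.128 5.041
vertex 2.814 -0.899 3.961
vertex 3.331 1.15 4.014
endloop
endfacet
facet normal -0.497 0.732 -0.466
outer loop
vertex -1.84 -0.278 0.272
vertex -2.558 -0.45 0.768
vertex -1.888 0.112 0.936
endloop
endfacet
facet normal 0.996 0.089 0.020
outer loop
vertex -1.84 -0.278 0.272
vertex -1.888 0.112 0.936
vertex -1.742 -1.65 1.532
endloop
endfacet
facet normal -0.497 0.732 -0.465
outer loop
vertex -1.888 0.112 0.936
vertex -2.558 -0.45 0.768
vertex -2.441 0.079 1.475
endloop
endfacet
facet normal 0.659 0.289 0.694
outer loop
vertex -1.888 0.112 0.936
vertex -2.441 0.079 1.475
vertex -1.742 -1.65 1.532
endloop
endfacet
facet normal -0.497 0.732 -0.466
outer loop
vertex -2.441 0.079 1.475
vertex -2.558 -0.45 0.768
vertex -3.082 -0.352 1.481
endloop
endfacet
facet normal -0.010 0.029 1.000
outer loop
vertex -2.441 0.079 1.475
vertex -3.082 -0.352 1.481
vertex -1.742 -1.65 1.532
endloop
endfacet
facet normal -0.497 0.732 -0.466
outer loop
vertex -3.082 -0.352 1.481
vertex -2.558 -0.45 0.768
vertex -3.328 -0.857 0.95
endloop
endfacet
facet normal -0.507 -0.495 0.706
outer loop
vertex -3.082 -0.352 1.481
vertex -3.328 -0.857 0.95
vertex -1.742 -1.65 1.532
endloop
endfacet
facet normal -0.497 0.732 -0.466
outer loop
vertex -3.328 -0.857 0.95
vertex -2.558 -0.45 0.768
vertex -2.994 -1.055 0.283
endloop
endfacet
facet normal -0.457 -0.889 0.035
outer loop
vertex -3.328 -0.857 0.95
vertex -2.994 -1.055 0.283
vertex -1.742 -1.65 1.532
endloop
endfacet
facet normal -0.498 0.732 -0.466
outer loop
vertex -2.994 -1.055 0.283
vertex -2.558 -0.45 0.768
vertex -2.332 -0.797 -0.019
endloop
endfacet
facet normal 0.101 -0.855 -0.509
outer loop
vertex -2.994 -1.055 0.283
vertex -2.332 -0.797 -0.019
vertex -1.742 -1.65 1.532
endloop
endfacet
facet normal -0.497 0.732 -0.466
outer loop
vertex -2.332 -0.797 -0.019
vertex -2.558 -0.45 0.768
vertex -1.84 -0.278 0.272
endloop
endfacet
facet normal 0.747 -0.420 -0.515
outer loop
vertex -2.332 -0.797 -0.019
vertex -1.84 -0.278 0.272
vertex -1.742 -1.65 1.532
endloop
endfacet
facet normal 0.059 -0.907 -0.416
outer loop
vertex -3.367 -3.697 -1.888
vertex -3.913 -4.05 -1.196
vertex -4.179 -3.684 -2.031
endloop
endfacet
facet normal 0.117 0.797 -0.592
outer loop
vertex -3.367 -3.697 -1.888
vertex -4.179 -3.684 -2.031
vertex -4.007 -2.59 -0.524
endloop
endfacet
facet normal 0.057 -0.908 -0.416
outer loop
vertex -4.179 -3.684 -2.031
vertex -3.913 -4.05 -1.196
vertex -4.791 -3.946 -1.544
endloop
endfacet
facet normal -0.617 0.669 -0.415
outer loop
vertex -4.179 -3.684 -2.031
vertex -4.791 -3.946 -1.544
vertex -4.007 -2.59 -0.524
endloop
endfacet
facet normal 0.058 -0.907 -0.417
outer loop
vertex -4.791 -3.946 -1.544
vertex -3.913 -4.05 -1.196
vertex -4.742 -4.287 -0.795
endloop
endfacet
facet normal -0.907 0.357 0.222
outer loop
vertex -4.791 -3.946 -1.544
vertex -4.742 -4.287 -0.795
vertex -4.007 -2.59 -0.524
endloop
endfacet
facet normal 0.057 -0.907 -0.417
outer loop
vertex -4.742 -4.287 -0.795
vertex -3.913 -4.05 -1.196
vertex -4.069 -4.45 -0.348
endloop
endfacet
facet normal -0.534 0.097 0.840
outer loop
vertex -4.742 -4.287 -0.795
vertex -4.069 -4.45 -0.348
vertex -4.007 -2.59 -0.524
endloop
endfacet
facet normal 0.058 -0.907 -0.417
outer loop
vertex -4.069 -4.45 -0.348
vertex -3.913 -4.05 -1.196
vertex -3.279 -4.312 -0.539
endloop
endfacet
facet normal 0.220 0.085 0.972
outer loop
vertex -4.069 -4.45 -0.348
vertex -3.279 -4.312 -0.539
vertex -4.007 -2.59 -0.524
endloop
endfacet
facet normal 0.058 -0.907 -0.417
outer loop
vertex -3.279 -4.312 -0.539
vertex -3.913 -4.05 -1.196
vertex -2.967 -3.977 -1.224
endloop
endfacet
facet normal 0.788 0.329 0.520
outer loop
vertex -3.279 -4.312 -0.539
vertex -2.967 -3.977 -1.224
vertex -4.007 -2.59 -0.524
endloop
endfacet
facet normal 0.058 -0.907 -0.417
outer loop
vertex -2.967 -3.977 -1.224
vertex -3.913 -4.05 -1.196
vertex -3.367 -3.697 -1.888
endloop
endfacet
facet normal 0.743 0.646 -0.175
outer loop
vertex -2.967 -3.977 -1.224
vertex -3.367 -3.697 -1.888
vertex -4.007 -2.59 -0.524
endloop
endfacet

endsolid


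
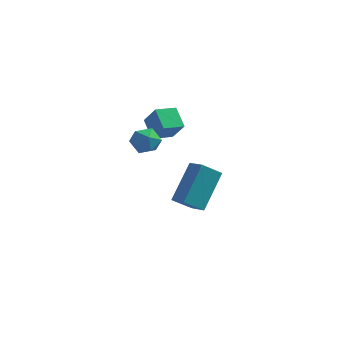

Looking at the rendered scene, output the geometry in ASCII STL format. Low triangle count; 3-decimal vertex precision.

solid 
facet normal -0.884 0.257 0.391
outer loop
vertex -1.658 -1.358 2.548
vertex -1.95 -1.893 2.24
vertex -1.691 -1.96 2.869
endloop
endfacet
facet normal -0.347 0.456 0.819
outer loop
vertex -1.658 -1.358 2.548
vertex -1.691 -1.96 2.869
vertex -1.12 -1.586 2.903
endloop
endfacet
facet normal 0.081 0.890 0.449
outer loop
vertex -1.658 -1.358 2.548
vertex -1.12 -1.586 2.903
vertex -1.026 -1.288 2.296
endloop
endfacet
facet normal -0.189 0.960 -0.206
outer loop
vertex -1.658 -1.358 2.548
vertex -1.026 -1.288 2.296
vertex -1.54 -1.477 1.886
endloop
endfacet
facet normal -0.786 0.569 -0.242
outer loop
vertex -1.658 -1.358 2.548
vertex -1.54 -1.477 1.886
vertex -1.95 -1.893 2.24
endloop
endfacet
facet normal 0.025 -0.129 0.991
outer loop
vertex -1.12 -1.586 2.903
vertex -1.691 -1.96 2.869
vertex -1.08 -2.263 2.814
endloop
endfacet
facet normal -0.842 -0.449 0.299
outer loop
vertex -1.691 -1.96 2.869
vertex -1.95 -1.893 2.24
vertex -1.594 -2.452 2.404
endloop
endfacet
facet normal -0.684 0.055 -0.727
outer loop
vertex -1.95 -1.893 2.24
vertex -1.54 -1.477 1.886
vertex -1.5 -2.154 1.797
endloop
endfacet
facet normal 0.281 0.688 -0.669
outer loop
vertex -1.54 -1.477 1.886
vertex -1.026 -1.288 2.296
vertex -0.929 -1.78 1.831
endloop
endfacet
facet normal 0.719 0.573 0.393
outer loop
vertex -1.026 -1.288 2.296
vertex -1.12 -1.586 2.903
vertex -0.67 -1.847 2.46
endloop
endfacet
facet normal 0.189 -0.960 0.206
outer loop
vertex -0.962 -2.382 2.152
vertex -1.08 -2.263 2.814
vertex -1.594 -2.452 2.404
endloop
endfacet
facet normal -0.081 -0.890 -0.449
outer loop
vertex -0.962 -2.382 2.152
vertex -1.594 -2.452 2.404
vertex -1.5 -2.154 1.797
endloop
endfacet
facet normal 0.347 -0.456 -0.819
outer loop
vertex -0.962 -2.382 2.152
vertex -1.5 -2.154 1.797
vertex -0.929 -1.78 1.831
endloop
endfacet
facet normal 0.884 -0.257 -0.391
outer loop
vertex -0.962 -2.382 2.152
vertex -0.929 -1.78 1.831
vertex -0.67 -1.847 2.46
endloop
endfacet
facet normal 0.786 -0.569 0.242
outer loop
vertex -0.962 -2.382 2.152
vertex -0.67 -1.847 2.46
vertex -1.08 -2.263 2.814
endloop
endfacet
facet normal -0.281 -0.688 0.669
outer loop
vertex -1.594 -2.452 2.404
vertex -1.08 -2.263 2.814
vertex -1.691 -1.96 2.869
endloop
endfacet
facet normal -0.719 -0.573 -0.393
outer loop
vertex -1.5 -2.154 1.797
vertex -1.594 -2.452 2.404
vertex -1.95 -1.893 2.24
endloop
endfacet
facet normal -0.025 0.129 -0.991
outer loop
vertex -0.929 -1.78 1.831
vertex -1.5 -2.154 1.797
vertex -1.54 -1.477 1.886
endloop
endfacet
facet normal 0.842 0.449 -0.299
outer loop
vertex -0.67 -1.847 2.46
vertex -0.929 -1.78 1.831
vertex -1.026 -1.288 2.296
endloop
endfacet
facet normal 0.684 -0.055 0.727
outer loop
vertex -1.08 -2.263 2.814
vertex -0.67 -1.847 2.46
vertex -1.12 -1.586 2.903
endloop
endfacet
facet normal -0.735 0.580 -0.351
outer loop
vertex -0.652 2.643 -1.638
vertex 0.077 3.14 -2.343
vertex -1.077 1.245 -3.061
endloop
endfacet
facet normal -0.644 -0.440 0.625
outer loop
vertex -0.437 0.74 -2.757
vertex -0.652 2.643 -1.638
vertex -1.077 1.245 -3.061
endloop
endfacet
facet normal -0.735 0.580 -0.350
outer loop
vertex -1.077 1.245 -3.061
vertex 0.077 3.14 -2.343
vertex -0.348 1.742 -3.767
endloop
endfacet
facet normal -0.209 -0.685 -0.698
outer loop
vertex -0.348 1.742 -3.767
vertex -0.437 0.74 -2.757
vertex -1.077 1.245 -3.061
endloop
endfacet
facet normal 0.209 0.685 0.698
outer loop
vertex -0.652 2.643 -1.638
vertex 0.717 2.635 -2.039
vertex 0.077 3.14 -2.343
endloop
endfacet
facet normal -0.645 -0.440 0.625
outer loop
vertex -0.012 2.138 -1.333
vertex -0.652 2.643 -1.638
vertex -0.437 0.74 -2.757
endloop
endfacet
facet normal 0.208 0.685 0.698
outer loop
vertex -0.012 2.138 -1.333
vertex 0.717 2.635 -2.039
vertex -0.652 2.643 -1.638
endloop
endfacet
facet normal 0.644 0.441 -0.625
outer loop
vertex 0.077 3.14 -2.343
vertex 0.717 2.635 -2.039
vertex -0.348 1.742 -3.767
endloop
endfacet
facet normal -0.208 -0.685 -0.698
outer loop
vertex 0.292 1.237 -3.462
vertex -0.437 0.74 -2.757
vertex -0.348 1.742 -3.767
endloop
endfacet
facet normal 0.645 0.440 -0.625
outer loop
vertex -0.348 1.742 -3.767
vertex 0.717 2.635 -2.039
vertex 0.292 1.237 -3.462
endloop
endfacet
facet normal 0.735 -0.581 0.351
outer loop
vertex 0.292 1.237 -3.462
vertex -0.012 2.138 -1.333
vertex -0.437 0.74 -2.757
endloop
endfacet
facet normal 0.735 -0.580 0.351
outer loop
vertex 0.717 2.635 -2.039
vertex -0.012 2.138 -1.333
vertex 0.292 1.237 -3.462
endloop
endfacet
facet normal -0.505 0.315 -0.804
outer loop
vertex -2.033 0.604 1.934
vertex -1.359 1.252 1.765
vertex -1.522 -0.083 1.344
endloop
endfacet
facet normal -0.709 -0.682 0.180
outer loop
vertex -0.961 -0.432 2.235
vertex -2.033 0.604 1.934
vertex -1.522 -0.083 1.344
endloop
endfacet
facet normal -0.505 0.315 -0.803
outer loop
vertex -1.522 -0.083 1.344
vertex -1.359 1.252 1.765
vertex -0.848 0.565 1.174
endloop
endfacet
facet normal 0.491 -0.660 -0.568
outer loop
vertex -0.848 0.565 1.174
vertex -0.961 -0.432 2.235
vertex -1.522 -0.083 1.344
endloop
endfacet
facet normal -0.492 0.660 0.568
outer loop
vertex -2.033 0.604 1.934
vertex -0.798 0.903 2.656
vertex -1.359 1.252 1.765
endloop
endfacet
facet normal -0.709 -0.682 0.179
outer loop
vertex -1.472 0.255 2.826
vertex -2.033 0.604 1.934
vertex -0.961 -0.432 2.235
endloop
endfacet
facet normal -0.492 0.660 0.568
outer loop
vertex -1.472 0.255 2.826
vertex -0.798 0.903 2.656
vertex -2.033 0.604 1.934
endloop
endfacet
facet normal 0.709 0.682 -0.179
outer loop
vertex -1.359 1.252 1.765
vertex -0.798 0.903 2.656
vertex -0.848 0.565 1.174
endloop
endfacet
facet normal 0.492 -0.660 -0.568
outer loop
vertex -0.287 0.216 2.066
vertex -0.961 -0.432 2.235
vertex -0.848 0.565 1.174
endloop
endfacet
facet normal 0.709 0.682 -0.179
outer loop
vertex -0.848 0.565 1.174
vertex -0.798 0.903 2.656
vertex -0.287 0.216 2.066
endloop
endfacet
facet normal 0.505 -0.316 0.803
outer loop
vertex -0.287 0.216 2.066
vertex -1.472 0.255 2.826
vertex -0.961 -0.432 2.235
endloop
endfacet
facet normal 0.505 -0.315 0.804
outer loop
vertex -0.798 0.903 2.656
vertex -1.472 0.255 2.826
vertex -0.287 0.216 2.066
endloop
endfacet

endsolid


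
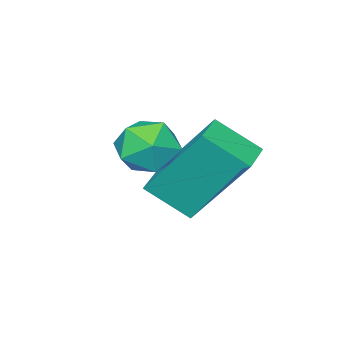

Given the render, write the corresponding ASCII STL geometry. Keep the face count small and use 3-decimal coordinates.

solid 
facet normal -0.910 -0.413 0.047
outer loop
vertex 2.275 -2.281 -2.976
vertex 1.834 -1.113 -1.25
vertex 1.836 -1.394 -3.688
endloop
endfacet
facet normal 0.206 -0.548 -0.810
outer loop
vertex 2.646 -1.027 -3.73
vertex 2.275 -2.281 -2.976
vertex 1.836 -1.394 -3.688
endloop
endfacet
facet normal -0.910 -0.413 0.047
outer loop
vertex 1.836 -1.394 -3.688
vertex 1.834 -1.113 -1.25
vertex 1.395 -0.226 -1.963
endloop
endfacet
facet normal -0.360 0.727 -0.584
outer loop
vertex 1.395 -0.226 -1.963
vertex 2.646 -1.027 -3.73
vertex 1.836 -1.394 -3.688
endloop
endfacet
facet normal 0.360 -0.727 0.584
outer loop
vertex 2.275 -2.281 -2.976
vertex 2.644 -0.746 -1.292
vertex 1.834 -1.113 -1.25
endloop
endfacet
facet normal 0.207 -0.548 -0.810
outer loop
vertex 3.085 -1.914 -3.017
vertex 2.275 -2.281 -2.976
vertex 2.646 -1.027 -3.73
endloop
endfacet
facet normal 0.359 -0.728 0.584
outer loop
vertex 3.085 -1.914 -3.017
vertex 2.644 -0.746 -1.292
vertex 2.275 -2.281 -2.976
endloop
endfacet
facet normal -0.207 0.549 0.810
outer loop
vertex 1.834 -1.113 -1.25
vertex 2.644 -0.746 -1.292
vertex 1.395 -0.226 -1.963
endloop
endfacet
facet normal -0.359 0.728 -0.584
outer loop
vertex 2.205 0.141 -2.004
vertex 2.646 -1.027 -3.73
vertex 1.395 -0.226 -1.963
endloop
endfacet
facet normal -0.207 0.548 0.810
outer loop
vertex 1.395 -0.226 -1.963
vertex 2.644 -0.746 -1.292
vertex 2.205 0.141 -2.004
endloop
endfacet
facet normal 0.910 0.413 -0.047
outer loop
vertex 2.205 0.141 -2.004
vertex 3.085 -1.914 -3.017
vertex 2.646 -1.027 -3.73
endloop
endfacet
facet normal 0.910 0.413 -0.047
outer loop
vertex 2.644 -0.746 -1.292
vertex 3.085 -1.914 -3.017
vertex 2.205 0.141 -2.004
endloop
endfacet
facet normal -0.796 0.546 -0.261
outer loop
vertex 3.611 -0.724 -1.684
vertex 3.287 -0.891 -1.045
vertex 3.713 -0.294 -1.096
endloop
endfacet
facet normal -0.200 0.807 -0.555
outer loop
vertex 3.611 -0.724 -1.684
vertex 3.713 -0.294 -1.096
vertex 4.28 -0.456 -1.536
endloop
endfacet
facet normal 0.093 0.293 -0.952
outer loop
vertex 3.611 -0.724 -1.684
vertex 4.28 -0.456 -1.536
vertex 4.204 -1.153 -1.758
endloop
endfacet
facet normal -0.321 -0.287 -0.903
outer loop
vertex 3.611 -0.724 -1.684
vertex 4.204 -1.153 -1.758
vertex 3.59 -1.423 -1.454
endloop
endfacet
facet normal -0.870 -0.130 -0.475
outer loop
vertex 3.611 -0.724 -1.684
vertex 3.59 -1.423 -1.454
vertex 3.287 -0.891 -1.045
endloop
endfacet
facet normal 0.253 0.967 -0.030
outer loop
vertex 4.28 -0.456 -1.536
vertex 3.713 -0.294 -1.096
vertex 4.37 -0.457 -0.806
endloop
endfacet
facet normal -0.709 0.544 0.448
outer loop
vertex 3.713 -0.294 -1.096
vertex 3.287 -0.891 -1.045
vertex 3.756 -0.727 -0.502
endloop
endfacet
facet normal -0.829 -0.550 0.101
outer loop
vertex 3.287 -0.891 -1.045
vertex 3.59 -1.423 -1.454
vertex 3.68 -1.424 -0.724
endloop
endfacet
facet normal 0.061 -0.804 -0.591
outer loop
vertex 3.59 -1.423 -1.454
vertex 4.204 -1.153 -1.758
vertex 4.247 -1.586 -1.164
endloop
endfacet
facet normal 0.730 0.134 -0.671
outer loop
vertex 4.204 -1.153 -1.758
vertex 4.28 -0.456 -1.536
vertex 4.673 -0.989 -1.215
endloop
endfacet
facet normal 0.321 0.287 0.903
outer loop
vertex 4.349 -1.156 -0.576
vertex 4.37 -0.457 -0.806
vertex 3.756 -0.727 -0.502
endloop
endfacet
facet normal -0.093 -0.293 0.952
outer loop
vertex 4.349 -1.156 -0.576
vertex 3.756 -0.727 -0.502
vertex 3.68 -1.424 -0.724
endloop
endfacet
facet normal 0.200 -0.807 0.555
outer loop
vertex 4.349 -1.156 -0.576
vertex 3.68 -1.424 -0.724
vertex 4.247 -1.586 -1.164
endloop
endfacet
facet normal 0.796 -0.546 0.261
outer loop
vertex 4.349 -1.156 -0.576
vertex 4.247 -1.586 -1.164
vertex 4.673 -0.989 -1.215
endloop
endfacet
facet normal 0.870 0.130 0.475
outer loop
vertex 4.349 -1.156 -0.576
vertex 4.673 -0.989 -1.215
vertex 4.37 -0.457 -0.806
endloop
endfacet
facet normal -0.061 0.804 0.591
outer loop
vertex 3.756 -0.727 -0.502
vertex 4.37 -0.457 -0.806
vertex 3.713 -0.294 -1.096
endloop
endfacet
facet normal -0.730 -0.134 0.671
outer loop
vertex 3.68 -1.424 -0.724
vertex 3.756 -0.727 -0.502
vertex 3.287 -0.891 -1.045
endloop
endfacet
facet normal -0.253 -0.967 0.030
outer loop
vertex 4.247 -1.586 -1.164
vertex 3.68 -1.424 -0.724
vertex 3.59 -1.423 -1.454
endloop
endfacet
facet normal 0.709 -0.544 -0.448
outer loop
vertex 4.673 -0.989 -1.215
vertex 4.247 -1.586 -1.164
vertex 4.204 -1.153 -1.758
endloop
endfacet
facet normal 0.829 0.550 -0.101
outer loop
vertex 4.37 -0.457 -0.806
vertex 4.673 -0.989 -1.215
vertex 4.28 -0.456 -1.536
endloop
endfacet

endsolid


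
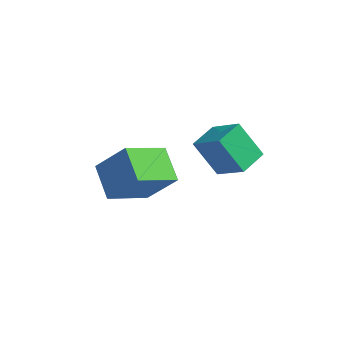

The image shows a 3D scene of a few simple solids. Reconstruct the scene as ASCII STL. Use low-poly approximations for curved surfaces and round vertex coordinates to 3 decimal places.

solid 
facet normal -0.647 0.146 0.749
outer loop
vertex -0.398 -1.923 3.533
vertex -0.045 -0.748 3.609
vertex -1.621 -1.483 2.391
endloop
endfacet
facet normal -0.286 -0.956 -0.062
outer loop
vertex -0.515 -1.732 1.111
vertex -0.398 -1.923 3.533
vertex -1.621 -1.483 2.391
endloop
endfacet
facet normal -0.647 0.146 0.749
outer loop
vertex -1.621 -1.483 2.391
vertex -0.045 -0.748 3.609
vertex -1.268 -0.307 2.467
endloop
endfacet
facet normal -0.707 0.255 -0.660
outer loop
vertex -1.268 -0.307 2.467
vertex -0.515 -1.732 1.111
vertex -1.621 -1.483 2.391
endloop
endfacet
facet normal 0.707 -0.255 0.660
outer loop
vertex -0.398 -1.923 3.533
vertex 1.061 -0.997 2.329
vertex -0.045 -0.748 3.609
endloop
endfacet
facet normal -0.287 -0.956 -0.062
outer loop
vertex 0.708 -2.173 2.253
vertex -0.398 -1.923 3.533
vertex -0.515 -1.732 1.111
endloop
endfacet
facet normal 0.707 -0.255 0.660
outer loop
vertex 0.708 -2.173 2.253
vertex 1.061 -0.997 2.329
vertex -0.398 -1.923 3.533
endloop
endfacet
facet normal 0.287 0.956 0.062
outer loop
vertex -0.045 -0.748 3.609
vertex 1.061 -0.997 2.329
vertex -1.268 -0.307 2.467
endloop
endfacet
facet normal -0.706 0.255 -0.660
outer loop
vertex -0.162 -0.557 1.187
vertex -0.515 -1.732 1.111
vertex -1.268 -0.307 2.467
endloop
endfacet
facet normal 0.287 0.956 0.061
outer loop
vertex -1.268 -0.307 2.467
vertex 1.061 -0.997 2.329
vertex -0.162 -0.557 1.187
endloop
endfacet
facet normal 0.647 -0.146 -0.749
outer loop
vertex -0.162 -0.557 1.187
vertex 0.708 -2.173 2.253
vertex -0.515 -1.732 1.111
endloop
endfacet
facet normal 0.647 -0.146 -0.749
outer loop
vertex 1.061 -0.997 2.329
vertex 0.708 -2.173 2.253
vertex -0.162 -0.557 1.187
endloop
endfacet
facet normal -0.628 -0.136 -0.766
outer loop
vertex -4.396 -3.398 -0.441
vertex -5.383 -2.281 0.169
vertex -3.364 -1.877 -1.557
endloop
endfacet
facet normal 0.613 -0.694 -0.379
outer loop
vertex -2.177 -1.619 -0.109
vertex -4.396 -3.398 -0.441
vertex -3.364 -1.877 -1.557
endloop
endfacet
facet normal -0.628 -0.137 -0.766
outer loop
vertex -3.364 -1.877 -1.557
vertex -5.383 -2.281 0.169
vertex -4.351 -0.76 -0.948
endloop
endfacet
facet normal 0.480 0.707 -0.519
outer loop
vertex -4.351 -0.76 -0.948
vertex -2.177 -1.619 -0.109
vertex -3.364 -1.877 -1.557
endloop
endfacet
facet normal -0.480 -0.707 0.519
outer loop
vertex -4.396 -3.398 -0.441
vertex -4.196 -2.023 1.617
vertex -5.383 -2.281 0.169
endloop
endfacet
facet normal 0.613 -0.694 -0.378
outer loop
vertex -3.209 -3.14 1.008
vertex -4.396 -3.398 -0.441
vertex -2.177 -1.619 -0.109
endloop
endfacet
facet normal -0.480 -0.707 0.519
outer loop
vertex -3.209 -3.14 1.008
vertex -4.196 -2.023 1.617
vertex -4.396 -3.398 -0.441
endloop
endfacet
facet normal -0.613 0.694 0.379
outer loop
vertex -5.383 -2.281 0.169
vertex -4.196 -2.023 1.617
vertex -4.351 -0.76 -0.948
endloop
endfacet
facet normal 0.480 0.707 -0.519
outer loop
vertex -3.164 -0.502 0.501
vertex -2.177 -1.619 -0.109
vertex -4.351 -0.76 -0.948
endloop
endfacet
facet normal -0.613 0.694 0.379
outer loop
vertex -4.351 -0.76 -0.948
vertex -4.196 -2.023 1.617
vertex -3.164 -0.502 0.501
endloop
endfacet
facet normal 0.628 0.137 0.766
outer loop
vertex -3.164 -0.502 0.501
vertex -3.209 -3.14 1.008
vertex -2.177 -1.619 -0.109
endloop
endfacet
facet normal 0.628 0.137 0.766
outer loop
vertex -4.196 -2.023 1.617
vertex -3.209 -3.14 1.008
vertex -3.164 -0.502 0.501
endloop
endfacet

endsolid


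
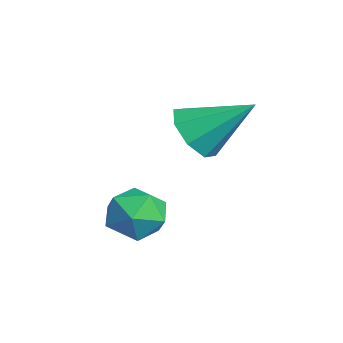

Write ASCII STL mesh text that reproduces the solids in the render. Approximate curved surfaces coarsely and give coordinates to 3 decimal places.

solid 
facet normal -0.989 -0.078 0.125
outer loop
vertex -0.253 -3.401 -3.739
vertex -0.141 -4.321 -3.426
vertex -0.119 -3.581 -2.788
endloop
endfacet
facet normal -0.772 0.595 0.222
outer loop
vertex -0.253 -3.401 -3.739
vertex -0.119 -3.581 -2.788
vertex 0.339 -2.829 -3.212
endloop
endfacet
facet normal -0.449 0.811 -0.376
outer loop
vertex -0.253 -3.401 -3.739
vertex 0.339 -2.829 -3.212
vertex 0.6 -3.103 -4.114
endloop
endfacet
facet normal -0.465 0.270 -0.843
outer loop
vertex -0.253 -3.401 -3.739
vertex 0.6 -3.103 -4.114
vertex 0.303 -4.026 -4.246
endloop
endfacet
facet normal -0.799 -0.279 -0.533
outer loop
vertex -0.253 -3.401 -3.739
vertex 0.303 -4.026 -4.246
vertex -0.141 -4.321 -3.426
endloop
endfacet
facet normal -0.290 0.598 0.747
outer loop
vertex 0.339 -2.829 -3.212
vertex -0.119 -3.581 -2.788
vertex 0.817 -3.394 -2.574
endloop
endfacet
facet normal -0.641 -0.490 0.591
outer loop
vertex -0.119 -3.581 -2.788
vertex -0.141 -4.321 -3.426
vertex 0.52 -4.317 -2.706
endloop
endfacet
facet normal -0.332 -0.816 -0.473
outer loop
vertex -0.141 -4.321 -3.426
vertex 0.303 -4.026 -4.246
vertex 0.781 -4.591 -3.608
endloop
endfacet
facet normal 0.209 0.072 -0.975
outer loop
vertex 0.303 -4.026 -4.246
vertex 0.6 -3.103 -4.114
vertex 1.239 -3.839 -4.032
endloop
endfacet
facet normal 0.234 0.947 -0.220
outer loop
vertex 0.6 -3.103 -4.114
vertex 0.339 -2.829 -3.212
vertex 1.261 -3.099 -3.394
endloop
endfacet
facet normal 0.465 -0.270 0.843
outer loop
vertex 1.373 -4.019 -3.081
vertex 0.817 -3.394 -2.574
vertex 0.52 -4.317 -2.706
endloop
endfacet
facet normal 0.449 -0.811 0.376
outer loop
vertex 1.373 -4.019 -3.081
vertex 0.52 -4.317 -2.706
vertex 0.781 -4.591 -3.608
endloop
endfacet
facet normal 0.772 -0.595 -0.222
outer loop
vertex 1.373 -4.019 -3.081
vertex 0.781 -4.591 -3.608
vertex 1.239 -3.839 -4.032
endloop
endfacet
facet normal 0.989 0.078 -0.125
outer loop
vertex 1.373 -4.019 -3.081
vertex 1.239 -3.839 -4.032
vertex 1.261 -3.099 -3.394
endloop
endfacet
facet normal 0.799 0.279 0.533
outer loop
vertex 1.373 -4.019 -3.081
vertex 1.261 -3.099 -3.394
vertex 0.817 -3.394 -2.574
endloop
endfacet
facet normal -0.209 -0.072 0.975
outer loop
vertex 0.52 -4.317 -2.706
vertex 0.817 -3.394 -2.574
vertex -0.119 -3.581 -2.788
endloop
endfacet
facet normal -0.234 -0.947 0.220
outer loop
vertex 0.781 -4.591 -3.608
vertex 0.52 -4.317 -2.706
vertex -0.141 -4.321 -3.426
endloop
endfacet
facet normal 0.290 -0.598 -0.747
outer loop
vertex 1.239 -3.839 -4.032
vertex 0.781 -4.591 -3.608
vertex 0.303 -4.026 -4.246
endloop
endfacet
facet normal 0.641 0.490 -0.591
outer loop
vertex 1.261 -3.099 -3.394
vertex 1.239 -3.839 -4.032
vertex 0.6 -3.103 -4.114
endloop
endfacet
facet normal 0.332 0.816 0.473
outer loop
vertex 0.817 -3.394 -2.574
vertex 1.261 -3.099 -3.394
vertex 0.339 -2.829 -3.212
endloop
endfacet
facet normal -0.333 -0.734 -0.592
outer loop
vertex 0.059 -1.378 -1.764
vertex -0.247 -1.881 -0.968
vertex -0.654 -1.21 -1.571
endloop
endfacet
facet normal 0.087 0.888 -0.452
outer loop
vertex 0.059 -1.378 -1.764
vertex -0.654 -1.21 -1.571
vertex 0.427 -0.399 0.228
endloop
endfacet
facet normal -0.333 -0.734 -0.592
outer loop
vertex -0.654 -1.21 -1.571
vertex -0.247 -1.881 -0.968
vertex -1.128 -1.435 -1.025
endloop
endfacet
facet normal -0.505 0.859 -0.084
outer loop
vertex -0.654 -1.21 -1.571
vertex -1.128 -1.435 -1.025
vertex 0.427 -0.399 0.228
endloop
endfacet
facet normal -0.333 -0.734 -0.592
outer loop
vertex -1.128 -1.435 -1.025
vertex -0.247 -1.881 -0.968
vertex -1.087 -1.921 -0.445
endloop
endfacet
facet normal -0.720 0.506 0.475
outer loop
vertex -1.128 -1.435 -1.025
vertex -1.087 -1.921 -0.445
vertex 0.427 -0.399 0.228
endloop
endfacet
facet normal -0.334 -0.734 -0.592
outer loop
vertex -1.087 -1.921 -0.445
vertex -0.247 -1.881 -0.968
vertex -0.553 -2.384 -0.172
endloop
endfacet
facet normal -0.433 0.032 0.901
outer loop
vertex -1.087 -1.921 -0.445
vertex -0.553 -2.384 -0.172
vertex 0.427 -0.399 0.228
endloop
endfacet
facet normal -0.334 -0.733 -0.592
outer loop
vertex -0.553 -2.384 -0.172
vertex -0.247 -1.881 -0.968
vertex 0.16 -2.553 -0.365
endloop
endfacet
facet normal 0.188 -0.282 0.941
outer loop
vertex -0.553 -2.384 -0.172
vertex 0.16 -2.553 -0.365
vertex 0.427 -0.399 0.228
endloop
endfacet
facet normal -0.333 -0.733 -0.592
outer loop
vertex 0.16 -2.553 -0.365
vertex -0.247 -1.881 -0.968
vertex 0.635 -2.328 -0.911
endloop
endfacet
facet normal 0.779 -0.254 0.573
outer loop
vertex 0.16 -2.553 -0.365
vertex 0.635 -2.328 -0.911
vertex 0.427 -0.399 0.228
endloop
endfacet
facet normal -0.333 -0.733 -0.593
outer loop
vertex 0.635 -2.328 -0.911
vertex -0.247 -1.881 -0.968
vertex 0.593 -1.841 -1.49
endloop
endfacet
facet normal 0.995 0.100 0.012
outer loop
vertex 0.635 -2.328 -0.911
vertex 0.593 -1.841 -1.49
vertex 0.427 -0.399 0.228
endloop
endfacet
facet normal -0.333 -0.734 -0.592
outer loop
vertex 0.593 -1.841 -1.49
vertex -0.247 -1.881 -0.968
vertex 0.059 -1.378 -1.764
endloop
endfacet
facet normal 0.708 0.573 -0.412
outer loop
vertex 0.593 -1.841 -1.49
vertex 0.059 -1.378 -1.764
vertex 0.427 -0.399 0.228
endloop
endfacet

endsolid


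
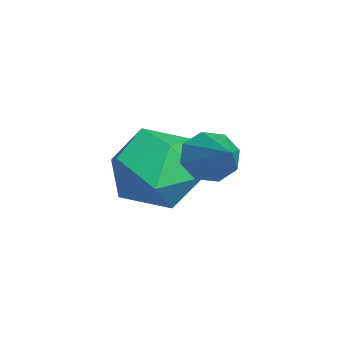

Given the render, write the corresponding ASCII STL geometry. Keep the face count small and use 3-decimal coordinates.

solid 
facet normal -0.162 0.296 0.941
outer loop
vertex 0.141 2.291 0.554
vertex 0.015 1.158 0.889
vertex 1.087 1.668 0.913
endloop
endfacet
facet normal 0.268 0.753 0.601
outer loop
vertex 0.141 2.291 0.554
vertex 1.087 1.668 0.913
vertex 1.172 2.389 -0.028
endloop
endfacet
facet normal -0.079 0.996 0.027
outer loop
vertex 0.141 2.291 0.554
vertex 1.172 2.389 -0.028
vertex 0.152 2.324 -0.633
endloop
endfacet
facet normal -0.724 0.690 0.012
outer loop
vertex 0.141 2.291 0.554
vertex 0.152 2.324 -0.633
vertex -0.563 1.563 -0.067
endloop
endfacet
facet normal -0.775 0.257 0.577
outer loop
vertex 0.141 2.291 0.554
vertex -0.563 1.563 -0.067
vertex 0.015 1.158 0.889
endloop
endfacet
facet normal 0.840 0.392 0.376
outer loop
vertex 1.172 2.389 -0.028
vertex 1.087 1.668 0.913
vertex 1.683 1.317 -0.053
endloop
endfacet
facet normal 0.145 -0.349 0.926
outer loop
vertex 1.087 1.668 0.913
vertex 0.015 1.158 0.889
vertex 0.968 0.556 0.513
endloop
endfacet
facet normal -0.847 -0.411 0.338
outer loop
vertex 0.015 1.158 0.889
vertex -0.563 1.563 -0.067
vertex -0.052 0.491 -0.092
endloop
endfacet
facet normal -0.764 0.289 -0.577
outer loop
vertex -0.563 1.563 -0.067
vertex 0.152 2.324 -0.633
vertex 0.033 1.212 -1.033
endloop
endfacet
facet normal 0.278 0.785 -0.553
outer loop
vertex 0.152 2.324 -0.633
vertex 1.172 2.389 -0.028
vertex 1.105 1.722 -1.009
endloop
endfacet
facet normal 0.724 -0.690 -0.012
outer loop
vertex 0.979 0.589 -0.674
vertex 1.683 1.317 -0.053
vertex 0.968 0.556 0.513
endloop
endfacet
facet normal 0.079 -0.996 -0.027
outer loop
vertex 0.979 0.589 -0.674
vertex 0.968 0.556 0.513
vertex -0.052 0.491 -0.092
endloop
endfacet
facet normal -0.268 -0.753 -0.601
outer loop
vertex 0.979 0.589 -0.674
vertex -0.052 0.491 -0.092
vertex 0.033 1.212 -1.033
endloop
endfacet
facet normal 0.162 -0.296 -0.941
outer loop
vertex 0.979 0.589 -0.674
vertex 0.033 1.212 -1.033
vertex 1.105 1.722 -1.009
endloop
endfacet
facet normal 0.775 -0.257 -0.577
outer loop
vertex 0.979 0.589 -0.674
vertex 1.105 1.722 -1.009
vertex 1.683 1.317 -0.053
endloop
endfacet
facet normal 0.764 -0.289 0.577
outer loop
vertex 0.968 0.556 0.513
vertex 1.683 1.317 -0.053
vertex 1.087 1.668 0.913
endloop
endfacet
facet normal -0.278 -0.785 0.553
outer loop
vertex -0.052 0.491 -0.092
vertex 0.968 0.556 0.513
vertex 0.015 1.158 0.889
endloop
endfacet
facet normal -0.840 -0.392 -0.376
outer loop
vertex 0.033 1.212 -1.033
vertex -0.052 0.491 -0.092
vertex -0.563 1.563 -0.067
endloop
endfacet
facet normal -0.145 0.349 -0.926
outer loop
vertex 1.105 1.722 -1.009
vertex 0.033 1.212 -1.033
vertex 0.152 2.324 -0.633
endloop
endfacet
facet normal 0.847 0.411 -0.338
outer loop
vertex 1.683 1.317 -0.053
vertex 1.105 1.722 -1.009
vertex 1.172 2.389 -0.028
endloop
endfacet
facet normal -0.829 -0.194 -0.524
outer loop
vertex 2.068 2.115 0.434
vertex 1.706 2.461 0.879
vertex 2.029 2.612 0.312
endloop
endfacet
facet normal 0.824 -0.073 -0.561
outer loop
vertex 2.068 2.115 0.434
vertex 2.029 2.612 0.312
vertex 2.974 2.759 1.681
endloop
endfacet
facet normal -0.829 -0.194 -0.524
outer loop
vertex 2.029 2.612 0.312
vertex 1.706 2.461 0.879
vertex 1.801 3.02 0.522
endloop
endfacet
facet normal 0.624 0.604 -0.496
outer loop
vertex 2.029 2.612 0.312
vertex 1.801 3.02 0.522
vertex 2.974 2.759 1.681
endloop
endfacet
facet normal -0.828 -0.195 -0.526
outer loop
vertex 1.801 3.02 0.522
vertex 1.706 2.461 0.879
vertex 1.516 3.101 0.941
endloop
endfacet
facet normal 0.240 0.970 -0.024
outer loop
vertex 1.801 3.02 0.522
vertex 1.516 3.101 0.941
vertex 2.974 2.759 1.681
endloop
endfacet
facet normal -0.829 -0.195 -0.524
outer loop
vertex 1.516 3.101 0.941
vertex 1.706 2.461 0.879
vertex 1.343 2.807 1.324
endloop
endfacet
facet normal -0.102 0.811 0.576
outer loop
vertex 1.516 3.101 0.941
vertex 1.343 2.807 1.324
vertex 2.974 2.759 1.681
endloop
endfacet
facet normal -0.829 -0.194 -0.525
outer loop
vertex 1.343 2.807 1.324
vertex 1.706 2.461 0.879
vertex 1.382 2.311 1.446
endloop
endfacet
facet normal -0.202 0.219 0.955
outer loop
vertex 1.343 2.807 1.324
vertex 1.382 2.311 1.446
vertex 2.974 2.759 1.681
endloop
endfacet
facet normal -0.829 -0.194 -0.525
outer loop
vertex 1.382 2.311 1.446
vertex 1.706 2.461 0.879
vertex 1.611 1.902 1.236
endloop
endfacet
facet normal -0.002 -0.458 0.889
outer loop
vertex 1.382 2.311 1.446
vertex 1.611 1.902 1.236
vertex 2.974 2.759 1.681
endloop
endfacet
facet normal -0.829 -0.194 -0.524
outer loop
vertex 1.611 1.902 1.236
vertex 1.706 2.461 0.879
vertex 1.895 1.821 0.817
endloop
endfacet
facet normal 0.382 -0.824 0.418
outer loop
vertex 1.611 1.902 1.236
vertex 1.895 1.821 0.817
vertex 2.974 2.759 1.681
endloop
endfacet
facet normal -0.829 -0.194 -0.524
outer loop
vertex 1.895 1.821 0.817
vertex 1.706 2.461 0.879
vertex 2.068 2.115 0.434
endloop
endfacet
facet normal 0.724 -0.665 -0.183
outer loop
vertex 1.895 1.821 0.817
vertex 2.068 2.115 0.434
vertex 2.974 2.759 1.681
endloop
endfacet

endsolid


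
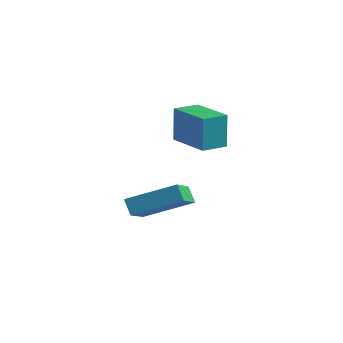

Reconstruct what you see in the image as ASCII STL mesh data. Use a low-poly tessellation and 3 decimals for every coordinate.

solid 
facet normal -0.997 0.076 0.025
outer loop
vertex -0.295 3.287 1.957
vertex -0.206 4.454 1.964
vertex -0.337 3.3 0.247
endloop
endfacet
facet normal -0.076 -0.997 -0.006
outer loop
vertex 1.686 3.146 0.196
vertex -0.295 3.287 1.957
vertex -0.337 3.3 0.247
endloop
endfacet
facet normal -0.997 0.076 0.025
outer loop
vertex -0.337 3.3 0.247
vertex -0.206 4.454 1.964
vertex -0.248 4.467 0.254
endloop
endfacet
facet normal -0.025 0.008 -1.000
outer loop
vertex -0.248 4.467 0.254
vertex 1.686 3.146 0.196
vertex -0.337 3.3 0.247
endloop
endfacet
facet normal 0.025 -0.008 1.000
outer loop
vertex -0.295 3.287 1.957
vertex 1.817 4.3 1.913
vertex -0.206 4.454 1.964
endloop
endfacet
facet normal -0.076 -0.997 -0.006
outer loop
vertex 1.728 3.133 1.906
vertex -0.295 3.287 1.957
vertex 1.686 3.146 0.196
endloop
endfacet
facet normal 0.025 -0.008 1.000
outer loop
vertex 1.728 3.133 1.906
vertex 1.817 4.3 1.913
vertex -0.295 3.287 1.957
endloop
endfacet
facet normal 0.076 0.997 0.006
outer loop
vertex -0.206 4.454 1.964
vertex 1.817 4.3 1.913
vertex -0.248 4.467 0.254
endloop
endfacet
facet normal -0.025 0.008 -1.000
outer loop
vertex 1.775 4.313 0.203
vertex 1.686 3.146 0.196
vertex -0.248 4.467 0.254
endloop
endfacet
facet normal 0.076 0.997 0.006
outer loop
vertex -0.248 4.467 0.254
vertex 1.817 4.3 1.913
vertex 1.775 4.313 0.203
endloop
endfacet
facet normal 0.997 -0.076 -0.025
outer loop
vertex 1.775 4.313 0.203
vertex 1.728 3.133 1.906
vertex 1.686 3.146 0.196
endloop
endfacet
facet normal 0.997 -0.076 -0.025
outer loop
vertex 1.817 4.3 1.913
vertex 1.728 3.133 1.906
vertex 1.775 4.313 0.203
endloop
endfacet
facet normal -0.523 0.754 -0.397
outer loop
vertex 2.378 -0.692 -1.429
vertex 3.767 0.708 -0.598
vertex 2.826 -0.736 -2.102
endloop
endfacet
facet normal -0.649 -0.654 -0.389
outer loop
vertex 3.693 -1.988 -1.442
vertex 2.378 -0.692 -1.429
vertex 2.826 -0.736 -2.102
endloop
endfacet
facet normal -0.523 0.754 -0.397
outer loop
vertex 2.826 -0.736 -2.102
vertex 3.767 0.708 -0.598
vertex 4.215 0.664 -1.271
endloop
endfacet
facet normal 0.553 -0.055 -0.831
outer loop
vertex 4.215 0.664 -1.271
vertex 3.693 -1.988 -1.442
vertex 2.826 -0.736 -2.102
endloop
endfacet
facet normal -0.553 0.055 0.831
outer loop
vertex 2.378 -0.692 -1.429
vertex 4.634 -0.544 0.062
vertex 3.767 0.708 -0.598
endloop
endfacet
facet normal -0.649 -0.654 -0.389
outer loop
vertex 3.245 -1.944 -0.769
vertex 2.378 -0.692 -1.429
vertex 3.693 -1.988 -1.442
endloop
endfacet
facet normal -0.553 0.055 0.831
outer loop
vertex 3.245 -1.944 -0.769
vertex 4.634 -0.544 0.062
vertex 2.378 -0.692 -1.429
endloop
endfacet
facet normal 0.649 0.654 0.389
outer loop
vertex 3.767 0.708 -0.598
vertex 4.634 -0.544 0.062
vertex 4.215 0.664 -1.271
endloop
endfacet
facet normal 0.553 -0.055 -0.831
outer loop
vertex 5.082 -0.588 -0.611
vertex 3.693 -1.988 -1.442
vertex 4.215 0.664 -1.271
endloop
endfacet
facet normal 0.649 0.654 0.389
outer loop
vertex 4.215 0.664 -1.271
vertex 4.634 -0.544 0.062
vertex 5.082 -0.588 -0.611
endloop
endfacet
facet normal 0.523 -0.754 0.397
outer loop
vertex 5.082 -0.588 -0.611
vertex 3.245 -1.944 -0.769
vertex 3.693 -1.988 -1.442
endloop
endfacet
facet normal 0.523 -0.754 0.397
outer loop
vertex 4.634 -0.544 0.062
vertex 3.245 -1.944 -0.769
vertex 5.082 -0.588 -0.611
endloop
endfacet

endsolid
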